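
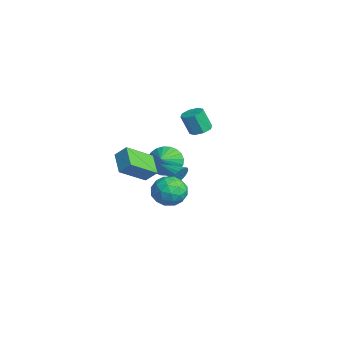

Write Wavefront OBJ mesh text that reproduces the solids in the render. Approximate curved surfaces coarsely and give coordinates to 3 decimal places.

v 2.667 -2.68 1.298
v 3.707 -2.705 0.998
v 2.973 -3.955 2.462
v 4.013 -3.98 2.162
v 3.624 -3.123 2.698
v 3.436 -2.335 1.979
v 3.244 -4.325 1.481
v 3.056 -3.537 0.762
v 4.064 -3.722 1.111
v 4.299 -2.979 1.863
v 2.381 -3.681 1.597
v 2.616 -2.938 2.349
v 3.161 -2.581 1.046
v 3.519 -4.079 2.414
v 3.291 -3.575 2.729
v 3.903 -3.59 2.553
v 3.001 -2.363 1.623
v 3.612 -2.378 1.446
v 3.563 -2.623 2.445
v 3.068 -4.282 2.014
v 3.679 -4.297 1.837
v 2.777 -3.07 0.907
v 3.389 -3.085 0.731
v 3.117 -4.037 1.015
v 3.982 -3.193 0.936
v 4.161 -3.942 1.62
v 3.709 -4.145 1.22
v 3.598 -3.682 0.797
v 4.12 -2.756 1.378
v 4.299 -3.505 2.062
v 4.071 -3.002 2.377
v 3.96 -2.539 1.954
v 4.329 -3.354 1.444
v 2.381 -3.155 1.398
v 2.56 -3.904 2.082
v 2.72 -4.121 1.506
v 2.609 -3.658 1.083
v 2.519 -2.718 1.84
v 2.698 -3.467 2.524
v 3.082 -2.978 2.663
v 2.971 -2.515 2.24
v 2.351 -3.306 2.016
v -4.423 -1.36 -0.203
v -3.816 -1.397 -1.107
v -2.997 -2.06 0.783
v -3.726 -1.007 -0.962
v -3.741 -0.672 -0.701
v -3.861 -0.441 -0.365
v -4.066 -0.35 -0.003
v -4.325 -0.413 0.328
v -4.6 -0.62 0.578
v -4.847 -0.94 0.709
v -5.03 -1.324 0.702
v -5.121 -1.713 0.557
v -5.106 -2.049 0.296
v -4.986 -2.279 -0.041
v -4.781 -2.37 -0.402
v -4.522 -2.307 -0.733
v -4.247 -2.1 -0.983
v -4 -1.78 -1.115
v 1.587 -2.217 1.837
v 1.951 -2.398 2.395
v 0.453 -3.063 2.303
v 1.814 -2.163 2.487
v 1.637 -1.938 2.467
v 1.452 -1.761 2.337
v 1.291 -1.663 2.122
v 1.18 -1.66 1.857
v 1.14 -1.754 1.589
v 1.177 -1.928 1.364
v 1.286 -2.152 1.22
v 1.446 -2.387 1.184
v 1.631 -2.592 1.26
v 1.808 -2.733 1.436
v 1.947 -2.785 1.682
v 2.024 -2.738 1.954
v 2.025 -2.601 2.207
v -3.829 0.619 2.417
v -3.336 0.105 2.311
v -3.558 -0.393 3.676
v -4.051 0.121 3.783
v -3.117 0.568 2.515
v -3.34 0.07 3.88
v -3.315 1.061 2.662
v -3.538 0.563 4.027
v -3.814 1.294 2.666
v -4.037 0.797 4.031
v -4.322 1.133 2.524
v -4.544 0.635 3.889
v -4.54 0.67 2.32
v -4.763 0.172 3.685
v -4.342 0.177 2.173
v -4.565 -0.321 3.538
v -3.843 -0.057 2.169
v -4.066 -0.554 3.534
v -0.989 -5.041 1.205
v -2.379 -4.932 1.882
v -1.415 -3.381 0.063
v -2.806 -3.272 0.739
v -0.594 -4.448 1.921
v -1.985 -4.339 2.597
v -1.021 -2.788 0.778
v -2.411 -2.679 1.455
f 1 38 17
f 38 12 41
f 17 41 6
f 38 41 17
f 1 17 13
f 17 6 18
f 13 18 2
f 17 18 13
f 1 13 22
f 13 2 23
f 22 23 8
f 13 23 22
f 1 22 34
f 22 8 37
f 34 37 11
f 22 37 34
f 1 34 38
f 34 11 42
f 38 42 12
f 34 42 38
f 2 18 29
f 18 6 32
f 29 32 10
f 18 32 29
f 6 41 19
f 41 12 40
f 19 40 5
f 41 40 19
f 12 42 39
f 42 11 35
f 39 35 3
f 42 35 39
f 11 37 36
f 37 8 24
f 36 24 7
f 37 24 36
f 8 23 28
f 23 2 25
f 28 25 9
f 23 25 28
f 4 30 16
f 30 10 31
f 16 31 5
f 30 31 16
f 4 16 14
f 16 5 15
f 14 15 3
f 16 15 14
f 4 14 21
f 14 3 20
f 21 20 7
f 14 20 21
f 4 21 26
f 21 7 27
f 26 27 9
f 21 27 26
f 4 26 30
f 26 9 33
f 30 33 10
f 26 33 30
f 5 31 19
f 31 10 32
f 19 32 6
f 31 32 19
f 3 15 39
f 15 5 40
f 39 40 12
f 15 40 39
f 7 20 36
f 20 3 35
f 36 35 11
f 20 35 36
f 9 27 28
f 27 7 24
f 28 24 8
f 27 24 28
f 10 33 29
f 33 9 25
f 29 25 2
f 33 25 29
f 44 43 46
f 44 46 45
f 46 43 47
f 46 47 45
f 47 43 48
f 47 48 45
f 48 43 49
f 48 49 45
f 49 43 50
f 49 50 45
f 50 43 51
f 50 51 45
f 51 43 52
f 51 52 45
f 52 43 53
f 52 53 45
f 53 43 54
f 53 54 45
f 54 43 55
f 54 55 45
f 55 43 56
f 55 56 45
f 56 43 57
f 56 57 45
f 57 43 58
f 57 58 45
f 58 43 59
f 58 59 45
f 59 43 60
f 59 60 45
f 60 43 44
f 60 44 45
f 62 61 64
f 62 64 63
f 64 61 65
f 64 65 63
f 65 61 66
f 65 66 63
f 66 61 67
f 66 67 63
f 67 61 68
f 67 68 63
f 68 61 69
f 68 69 63
f 69 61 70
f 69 70 63
f 70 61 71
f 70 71 63
f 71 61 72
f 71 72 63
f 72 61 73
f 72 73 63
f 73 61 74
f 73 74 63
f 74 61 75
f 74 75 63
f 75 61 76
f 75 76 63
f 76 61 77
f 76 77 63
f 77 61 62
f 77 62 63
f 79 78 82
f 79 82 80
f 80 82 83
f 80 83 81
f 82 78 84
f 82 84 83
f 83 84 85
f 83 85 81
f 84 78 86
f 84 86 85
f 85 86 87
f 85 87 81
f 86 78 88
f 86 88 87
f 87 88 89
f 87 89 81
f 88 78 90
f 88 90 89
f 89 90 91
f 89 91 81
f 90 78 92
f 90 92 91
f 91 92 93
f 91 93 81
f 92 78 94
f 92 94 93
f 93 94 95
f 93 95 81
f 94 78 79
f 94 79 95
f 95 79 80
f 95 80 81
f 97 99 96
f 100 97 96
f 96 99 98
f 98 100 96
f 97 103 99
f 101 97 100
f 101 103 97
f 99 103 98
f 102 100 98
f 98 103 102
f 102 101 100
f 103 101 102



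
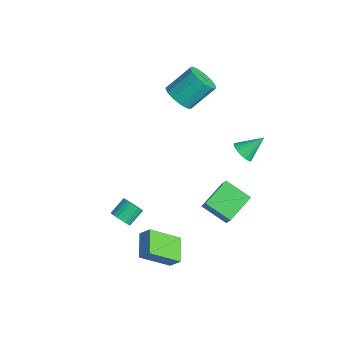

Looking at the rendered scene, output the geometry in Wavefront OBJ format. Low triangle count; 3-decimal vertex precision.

v -2.873 1.767 3.158
v -2.012 1.491 3.415
v -1.946 2.858 4.659
v -2.807 3.133 4.402
v -1.946 1.843 3.025
v -1.879 3.21 4.269
v -2.174 2.171 2.677
v -2.108 3.538 3.922
v -2.624 2.37 2.481
v -2.558 3.737 3.726
v -3.153 2.378 2.501
v -3.087 3.745 3.746
v -3.593 2.192 2.729
v -3.527 3.559 3.974
v -3.805 1.871 3.093
v -3.739 3.237 4.338
v -3.721 1.516 3.478
v -3.655 2.883 4.722
v -3.367 1.241 3.76
v -3.301 2.608 5.005
v -2.857 1.133 3.852
v -2.791 2.5 5.097
v -2.352 1.226 3.723
v -2.286 2.593 4.968
v -0.084 -2.766 -2.966
v 0.381 -2.904 -2.564
v 0.09 -2.052 -1.933
v -0.376 -1.914 -2.334
v 0.5 -2.74 -2.731
v 0.208 -1.888 -2.099
v 0.517 -2.581 -2.938
v 0.226 -1.728 -2.307
v 0.431 -2.453 -3.15
v 0.139 -1.601 -2.519
v 0.255 -2.38 -3.33
v -0.036 -1.528 -2.699
v 0.021 -2.374 -3.447
v -0.271 -1.521 -2.816
v -0.231 -2.435 -3.481
v -0.523 -1.583 -2.85
v -0.458 -2.554 -3.426
v -0.75 -1.701 -2.795
v -0.621 -2.709 -3.291
v -0.912 -1.857 -2.66
v -0.69 -2.874 -3.1
v -0.982 -2.022 -2.469
v -0.655 -3.021 -2.886
v -0.947 -2.168 -2.255
v -0.521 -3.123 -2.685
v -0.813 -2.271 -2.054
v -0.311 -3.164 -2.533
v -0.603 -2.312 -1.902
v -0.063 -3.136 -2.456
v -0.354 -2.284 -1.825
v 0.182 -3.044 -2.467
v -0.109 -2.192 -1.836
v 2.949 -1.287 -2.621
v 2.722 -2.868 -1.416
v 3.364 -0.897 -2.03
v 3.136 -2.477 -0.826
v 4.224 -1.863 -3.134
v 3.996 -3.443 -1.93
v 4.638 -1.472 -2.544
v 4.411 -3.053 -1.339
v 2.961 2.657 3.342
v 3.273 3.006 2.863
v 3.099 3.763 4.238
v 2.986 3.076 2.82
v 2.695 3.064 2.881
v 2.456 2.971 3.033
v 2.317 2.816 3.246
v 2.305 2.629 3.479
v 2.423 2.448 3.684
v 2.648 2.308 3.821
v 2.935 2.238 3.864
v 3.226 2.25 3.804
v 3.465 2.343 3.652
v 3.604 2.498 3.438
v 3.616 2.685 3.206
v 3.498 2.866 3.001
v 1.96 0.9 -1.436
v 2.718 0.768 -0.401
v 1.28 2.36 -0.753
v 2.038 2.229 0.282
v 3.102 1.771 -2.162
v 3.86 1.64 -1.127
v 2.422 3.232 -1.479
v 3.18 3.1 -0.444
f 2 1 5
f 2 5 3
f 3 5 6
f 3 6 4
f 5 1 7
f 5 7 6
f 6 7 8
f 6 8 4
f 7 1 9
f 7 9 8
f 8 9 10
f 8 10 4
f 9 1 11
f 9 11 10
f 10 11 12
f 10 12 4
f 11 1 13
f 11 13 12
f 12 13 14
f 12 14 4
f 13 1 15
f 13 15 14
f 14 15 16
f 14 16 4
f 15 1 17
f 15 17 16
f 16 17 18
f 16 18 4
f 17 1 19
f 17 19 18
f 18 19 20
f 18 20 4
f 19 1 21
f 19 21 20
f 20 21 22
f 20 22 4
f 21 1 23
f 21 23 22
f 22 23 24
f 22 24 4
f 23 1 2
f 23 2 24
f 24 2 3
f 24 3 4
f 26 25 29
f 26 29 27
f 27 29 30
f 27 30 28
f 29 25 31
f 29 31 30
f 30 31 32
f 30 32 28
f 31 25 33
f 31 33 32
f 32 33 34
f 32 34 28
f 33 25 35
f 33 35 34
f 34 35 36
f 34 36 28
f 35 25 37
f 35 37 36
f 36 37 38
f 36 38 28
f 37 25 39
f 37 39 38
f 38 39 40
f 38 40 28
f 39 25 41
f 39 41 40
f 40 41 42
f 40 42 28
f 41 25 43
f 41 43 42
f 42 43 44
f 42 44 28
f 43 25 45
f 43 45 44
f 44 45 46
f 44 46 28
f 45 25 47
f 45 47 46
f 46 47 48
f 46 48 28
f 47 25 49
f 47 49 48
f 48 49 50
f 48 50 28
f 49 25 51
f 49 51 50
f 50 51 52
f 50 52 28
f 51 25 53
f 51 53 52
f 52 53 54
f 52 54 28
f 53 25 55
f 53 55 54
f 54 55 56
f 54 56 28
f 55 25 26
f 55 26 56
f 56 26 27
f 56 27 28
f 58 60 57
f 61 58 57
f 57 60 59
f 59 61 57
f 58 64 60
f 62 58 61
f 62 64 58
f 60 64 59
f 63 61 59
f 59 64 63
f 63 62 61
f 64 62 63
f 66 65 68
f 66 68 67
f 68 65 69
f 68 69 67
f 69 65 70
f 69 70 67
f 70 65 71
f 70 71 67
f 71 65 72
f 71 72 67
f 72 65 73
f 72 73 67
f 73 65 74
f 73 74 67
f 74 65 75
f 74 75 67
f 75 65 76
f 75 76 67
f 76 65 77
f 76 77 67
f 77 65 78
f 77 78 67
f 78 65 79
f 78 79 67
f 79 65 80
f 79 80 67
f 80 65 66
f 80 66 67
f 82 84 81
f 85 82 81
f 81 84 83
f 83 85 81
f 82 88 84
f 86 82 85
f 86 88 82
f 84 88 83
f 87 85 83
f 83 88 87
f 87 86 85
f 88 86 87



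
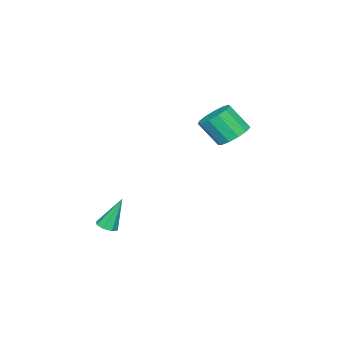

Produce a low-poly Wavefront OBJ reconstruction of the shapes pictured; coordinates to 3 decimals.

v -2.325 1.18 -0.519
v -1.676 1.786 -0.182
v -1.425 0.806 1.096
v -2.075 0.2 0.759
v -2.146 1.937 0.026
v -1.895 0.957 1.304
v -2.673 1.848 0.061
v -2.422 0.867 1.339
v -3.089 1.546 -0.088
v -2.838 0.566 1.19
v -3.263 1.129 -0.374
v -3.012 0.148 0.904
v -3.139 0.727 -0.706
v -2.888 -0.253 0.572
v -2.757 0.47 -0.979
v -2.506 -0.51 0.299
v -2.238 0.438 -1.105
v -1.987 -0.542 0.172
v -1.747 0.641 -1.046
v -1.496 -0.339 0.232
v -1.439 1.016 -0.819
v -1.188 0.036 0.459
v -1.413 1.443 -0.497
v -1.162 0.463 0.781
v 4.041 -1.845 -4.58
v 4.567 -1.691 -4.465
v 3.519 -1.335 -2.88
v 4.335 -1.371 -4.632
v 3.931 -1.329 -4.768
v 3.591 -1.589 -4.795
v 3.515 -1.999 -4.695
v 3.747 -2.319 -4.528
v 4.151 -2.361 -4.392
v 4.49 -2.101 -4.365
f 2 1 5
f 2 5 3
f 3 5 6
f 3 6 4
f 5 1 7
f 5 7 6
f 6 7 8
f 6 8 4
f 7 1 9
f 7 9 8
f 8 9 10
f 8 10 4
f 9 1 11
f 9 11 10
f 10 11 12
f 10 12 4
f 11 1 13
f 11 13 12
f 12 13 14
f 12 14 4
f 13 1 15
f 13 15 14
f 14 15 16
f 14 16 4
f 15 1 17
f 15 17 16
f 16 17 18
f 16 18 4
f 17 1 19
f 17 19 18
f 18 19 20
f 18 20 4
f 19 1 21
f 19 21 20
f 20 21 22
f 20 22 4
f 21 1 23
f 21 23 22
f 22 23 24
f 22 24 4
f 23 1 2
f 23 2 24
f 24 2 3
f 24 3 4
f 26 25 28
f 26 28 27
f 28 25 29
f 28 29 27
f 29 25 30
f 29 30 27
f 30 25 31
f 30 31 27
f 31 25 32
f 31 32 27
f 32 25 33
f 32 33 27
f 33 25 34
f 33 34 27
f 34 25 26
f 34 26 27



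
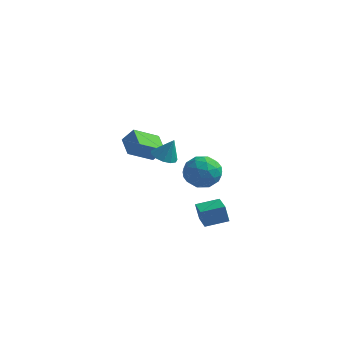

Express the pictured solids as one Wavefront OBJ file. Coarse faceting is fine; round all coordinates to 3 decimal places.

v -1.361 2.74 -0.323
v -0.742 3.167 -0.651
v -0.819 2.94 0.963
v -1.076 3.472 -0.557
v -1.5 3.546 -0.389
v -1.88 3.363 -0.201
v -2.096 2.983 -0.051
v -2.078 2.526 0.013
v -1.833 2.137 -0.03
v -1.438 1.939 -0.166
v -1.019 1.996 -0.352
v -0.708 2.289 -0.529
v -0.605 2.725 -0.64
v -3.354 2.156 -0.359
v -4.236 3.057 0.178
v -2.494 3.536 -1.261
v -3.375 4.437 -0.724
v -2.665 2.303 0.524
v -3.546 3.204 1.061
v -1.804 3.683 -0.378
v -2.686 4.584 0.159
v 3.896 -2.523 -2.005
v 3.681 -2.591 -0.949
v 3.054 -1.512 -2.111
v 2.839 -1.58 -1.055
v 4.901 -1.66 -1.745
v 4.686 -1.728 -0.689
v 4.059 -0.649 -1.851
v 3.844 -0.717 -0.795
v 2.782 0.221 1.411
v 3.327 -0.019 0.445
v 2.393 -1.561 1.635
v 2.938 -1.801 0.669
v 3.522 -1.452 1.578
v 3.762 -0.351 1.44
v 1.958 -1.229 0.64
v 2.198 -0.128 0.502
v 2.818 -0.915 -0.032
v 3.785 -1.054 0.548
v 1.935 -0.526 1.532
v 2.902 -0.665 2.112
v 3.089 0.257 0.909
v 2.631 -1.837 1.171
v 2.974 -1.632 1.706
v 3.295 -1.774 1.138
v 3.344 0.062 1.493
v 3.665 -0.079 0.925
v 3.779 -0.921 1.592
v 2.055 -1.501 1.155
v 2.376 -1.642 0.587
v 2.425 0.194 0.942
v 2.746 0.052 0.374
v 1.941 -0.659 0.488
v 3.11 -0.411 0.06
v 2.882 -1.458 0.192
v 2.305 -1.122 0.175
v 2.446 -0.474 0.094
v 3.678 -0.492 0.401
v 3.45 -1.539 0.533
v 3.792 -1.334 1.067
v 3.934 -0.687 0.986
v 3.379 -1.019 0.121
v 2.27 -0.041 1.547
v 2.042 -1.088 1.679
v 1.786 -0.893 1.094
v 1.928 -0.246 1.013
v 2.838 -0.122 1.888
v 2.61 -1.169 2.02
v 3.274 -1.106 1.986
v 3.415 -0.458 1.905
v 2.341 -0.561 1.959
f 2 1 4
f 2 4 3
f 4 1 5
f 4 5 3
f 5 1 6
f 5 6 3
f 6 1 7
f 6 7 3
f 7 1 8
f 7 8 3
f 8 1 9
f 8 9 3
f 9 1 10
f 9 10 3
f 10 1 11
f 10 11 3
f 11 1 12
f 11 12 3
f 12 1 13
f 12 13 3
f 13 1 2
f 13 2 3
f 15 17 14
f 18 15 14
f 14 17 16
f 16 18 14
f 15 21 17
f 19 15 18
f 19 21 15
f 17 21 16
f 20 18 16
f 16 21 20
f 20 19 18
f 21 19 20
f 23 25 22
f 26 23 22
f 22 25 24
f 24 26 22
f 23 29 25
f 27 23 26
f 27 29 23
f 25 29 24
f 28 26 24
f 24 29 28
f 28 27 26
f 29 27 28
f 30 67 46
f 67 41 70
f 46 70 35
f 67 70 46
f 30 46 42
f 46 35 47
f 42 47 31
f 46 47 42
f 30 42 51
f 42 31 52
f 51 52 37
f 42 52 51
f 30 51 63
f 51 37 66
f 63 66 40
f 51 66 63
f 30 63 67
f 63 40 71
f 67 71 41
f 63 71 67
f 31 47 58
f 47 35 61
f 58 61 39
f 47 61 58
f 35 70 48
f 70 41 69
f 48 69 34
f 70 69 48
f 41 71 68
f 71 40 64
f 68 64 32
f 71 64 68
f 40 66 65
f 66 37 53
f 65 53 36
f 66 53 65
f 37 52 57
f 52 31 54
f 57 54 38
f 52 54 57
f 33 59 45
f 59 39 60
f 45 60 34
f 59 60 45
f 33 45 43
f 45 34 44
f 43 44 32
f 45 44 43
f 33 43 50
f 43 32 49
f 50 49 36
f 43 49 50
f 33 50 55
f 50 36 56
f 55 56 38
f 50 56 55
f 33 55 59
f 55 38 62
f 59 62 39
f 55 62 59
f 34 60 48
f 60 39 61
f 48 61 35
f 60 61 48
f 32 44 68
f 44 34 69
f 68 69 41
f 44 69 68
f 36 49 65
f 49 32 64
f 65 64 40
f 49 64 65
f 38 56 57
f 56 36 53
f 57 53 37
f 56 53 57
f 39 62 58
f 62 38 54
f 58 54 31
f 62 54 58



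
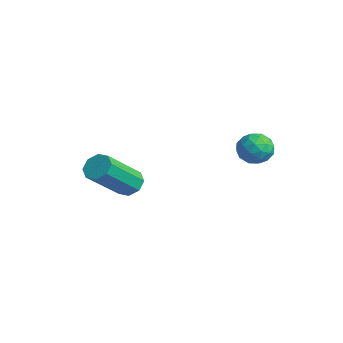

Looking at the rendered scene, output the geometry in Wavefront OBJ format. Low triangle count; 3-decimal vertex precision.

v 0.282 1.597 -0.908
v 0.649 1.164 -1.205
v -0.509 1.356 -1.535
v -0.142 0.923 -1.832
v -0.33 0.822 -1.227
v 0.159 0.972 -0.84
v -0.019 1.548 -1.9
v 0.47 1.698 -1.513
v 0.464 1.134 -1.818
v 0.271 0.685 -1.403
v -0.131 1.835 -1.337
v -0.324 1.386 -0.922
v 0.535 1.402 -1.002
v -0.395 1.118 -1.738
v -0.506 1.059 -1.383
v -0.29 0.804 -1.558
v 0.247 1.289 -0.787
v 0.463 1.034 -0.962
v -0.113 0.833 -0.975
v -0.323 1.486 -1.778
v -0.107 1.231 -1.953
v 0.43 1.716 -1.182
v 0.646 1.461 -1.357
v 0.253 1.687 -1.765
v 0.642 1.129 -1.537
v 0.177 0.988 -1.905
v 0.249 1.355 -1.945
v 0.537 1.443 -1.717
v 0.529 0.866 -1.292
v 0.064 0.724 -1.661
v -0.047 0.665 -1.305
v 0.24 0.753 -1.078
v 0.42 0.848 -1.653
v 0.076 1.796 -1.079
v -0.389 1.654 -1.448
v -0.1 1.767 -1.662
v 0.187 1.855 -1.435
v -0.037 1.532 -0.835
v -0.502 1.391 -1.203
v -0.397 1.077 -1.023
v -0.109 1.165 -0.795
v -0.28 1.672 -1.087
v -2.839 -1.694 -3.627
v -2.465 -1.898 -3.974
v -2.026 -3.191 -2.74
v -2.401 -2.986 -2.393
v -2.305 -1.602 -3.721
v -1.867 -2.895 -2.487
v -2.458 -1.36 -3.412
v -2.02 -2.653 -2.179
v -2.835 -1.313 -3.23
v -2.396 -2.606 -1.996
v -3.214 -1.489 -3.28
v -2.775 -2.782 -2.046
v -3.373 -1.785 -3.533
v -2.935 -3.078 -2.299
v -3.22 -2.027 -3.841
v -2.782 -3.32 -2.608
v -2.844 -2.074 -4.024
v -2.405 -3.367 -2.79
f 1 38 17
f 38 12 41
f 17 41 6
f 38 41 17
f 1 17 13
f 17 6 18
f 13 18 2
f 17 18 13
f 1 13 22
f 13 2 23
f 22 23 8
f 13 23 22
f 1 22 34
f 22 8 37
f 34 37 11
f 22 37 34
f 1 34 38
f 34 11 42
f 38 42 12
f 34 42 38
f 2 18 29
f 18 6 32
f 29 32 10
f 18 32 29
f 6 41 19
f 41 12 40
f 19 40 5
f 41 40 19
f 12 42 39
f 42 11 35
f 39 35 3
f 42 35 39
f 11 37 36
f 37 8 24
f 36 24 7
f 37 24 36
f 8 23 28
f 23 2 25
f 28 25 9
f 23 25 28
f 4 30 16
f 30 10 31
f 16 31 5
f 30 31 16
f 4 16 14
f 16 5 15
f 14 15 3
f 16 15 14
f 4 14 21
f 14 3 20
f 21 20 7
f 14 20 21
f 4 21 26
f 21 7 27
f 26 27 9
f 21 27 26
f 4 26 30
f 26 9 33
f 30 33 10
f 26 33 30
f 5 31 19
f 31 10 32
f 19 32 6
f 31 32 19
f 3 15 39
f 15 5 40
f 39 40 12
f 15 40 39
f 7 20 36
f 20 3 35
f 36 35 11
f 20 35 36
f 9 27 28
f 27 7 24
f 28 24 8
f 27 24 28
f 10 33 29
f 33 9 25
f 29 25 2
f 33 25 29
f 44 43 47
f 44 47 45
f 45 47 48
f 45 48 46
f 47 43 49
f 47 49 48
f 48 49 50
f 48 50 46
f 49 43 51
f 49 51 50
f 50 51 52
f 50 52 46
f 51 43 53
f 51 53 52
f 52 53 54
f 52 54 46
f 53 43 55
f 53 55 54
f 54 55 56
f 54 56 46
f 55 43 57
f 55 57 56
f 56 57 58
f 56 58 46
f 57 43 59
f 57 59 58
f 58 59 60
f 58 60 46
f 59 43 44
f 59 44 60
f 60 44 45
f 60 45 46



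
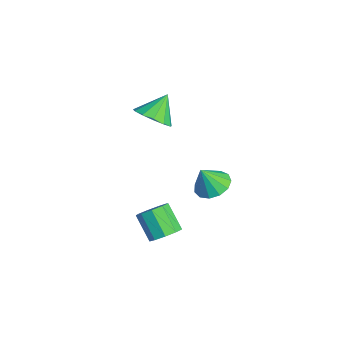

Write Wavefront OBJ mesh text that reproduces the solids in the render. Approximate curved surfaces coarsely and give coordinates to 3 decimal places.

v -3.459 -2.532 1.743
v -2.735 -1.874 1.591
v -4.001 -1.688 2.817
v -3.157 -1.723 1.259
v -3.675 -1.829 1.081
v -4.124 -2.158 1.113
v -4.362 -2.606 1.345
v -4.313 -3.031 1.703
v -3.993 -3.297 2.075
v -3.503 -3.32 2.341
v -2.999 -3.094 2.417
v -2.641 -2.689 2.279
v -2.543 -2.234 1.972
v 2.437 -3.355 -1.264
v 2.889 -3.942 -1.056
v 1.935 -4.313 -0.029
v 1.483 -3.725 -0.236
v 3.017 -3.511 -0.782
v 2.063 -3.882 0.245
v 2.873 -3.007 -0.733
v 1.919 -3.378 0.294
v 2.525 -2.665 -0.933
v 1.572 -3.036 0.095
v 2.136 -2.646 -1.287
v 1.183 -3.017 -0.26
v 1.888 -2.959 -1.631
v 0.934 -3.329 -0.603
v 1.896 -3.456 -1.802
v 0.942 -3.827 -0.775
v 2.158 -3.907 -1.722
v 1.204 -4.277 -0.695
v 2.55 -4.098 -1.427
v 1.596 -4.469 -0.4
v -0.237 -0.574 -0.7
v 0.468 -0.058 -0.486
v -0.183 -1.146 0.5
v 0.055 0.199 -0.345
v -0.452 0.211 -0.316
v -0.89 -0.027 -0.409
v -1.121 -0.438 -0.595
v -1.071 -0.893 -0.814
v -0.757 -1.247 -0.996
v -0.278 -1.387 -1.085
v 0.214 -1.269 -1.051
v 0.563 -0.931 -0.906
v 0.658 -0.479 -0.695
f 2 1 4
f 2 4 3
f 4 1 5
f 4 5 3
f 5 1 6
f 5 6 3
f 6 1 7
f 6 7 3
f 7 1 8
f 7 8 3
f 8 1 9
f 8 9 3
f 9 1 10
f 9 10 3
f 10 1 11
f 10 11 3
f 11 1 12
f 11 12 3
f 12 1 13
f 12 13 3
f 13 1 2
f 13 2 3
f 15 14 18
f 15 18 16
f 16 18 19
f 16 19 17
f 18 14 20
f 18 20 19
f 19 20 21
f 19 21 17
f 20 14 22
f 20 22 21
f 21 22 23
f 21 23 17
f 22 14 24
f 22 24 23
f 23 24 25
f 23 25 17
f 24 14 26
f 24 26 25
f 25 26 27
f 25 27 17
f 26 14 28
f 26 28 27
f 27 28 29
f 27 29 17
f 28 14 30
f 28 30 29
f 29 30 31
f 29 31 17
f 30 14 32
f 30 32 31
f 31 32 33
f 31 33 17
f 32 14 15
f 32 15 33
f 33 15 16
f 33 16 17
f 35 34 37
f 35 37 36
f 37 34 38
f 37 38 36
f 38 34 39
f 38 39 36
f 39 34 40
f 39 40 36
f 40 34 41
f 40 41 36
f 41 34 42
f 41 42 36
f 42 34 43
f 42 43 36
f 43 34 44
f 43 44 36
f 44 34 45
f 44 45 36
f 45 34 46
f 45 46 36
f 46 34 35
f 46 35 36



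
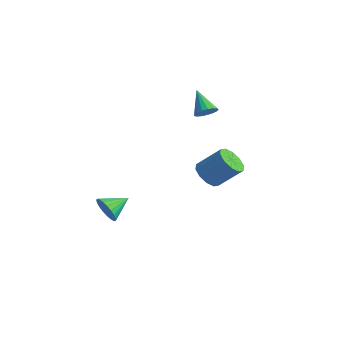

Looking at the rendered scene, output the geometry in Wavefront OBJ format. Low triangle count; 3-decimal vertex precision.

v -0.111 -3.45 -2.11
v 0.286 -3.689 -1.599
v 0.011 -2.39 -1.71
v 0.479 -3.634 -1.803
v 0.57 -3.547 -2.061
v 0.544 -3.444 -2.327
v 0.404 -3.341 -2.556
v 0.175 -3.258 -2.708
v -0.103 -3.207 -2.756
v -0.383 -3.199 -2.693
v -0.616 -3.234 -2.528
v -0.761 -3.307 -2.292
v -0.794 -3.404 -2.024
v -0.709 -3.509 -1.771
v -0.521 -3.604 -1.577
v -0.262 -3.673 -1.475
v 0.024 -3.703 -1.482
v 3.386 -0.941 0.631
v 3.816 -0.706 0.131
v 4.545 -0.044 1.07
v 4.114 -0.279 1.569
v 3.495 -0.419 0.177
v 4.224 0.243 1.116
v 3.133 -0.331 0.397
v 3.862 0.33 1.335
v 2.867 -0.477 0.706
v 3.596 0.185 1.644
v 2.799 -0.799 0.986
v 3.528 -0.137 1.924
v 2.955 -1.176 1.13
v 3.684 -0.514 2.069
v 3.276 -1.463 1.084
v 4.005 -0.801 2.023
v 3.638 -1.55 0.865
v 4.367 -0.889 1.803
v 3.904 -1.405 0.556
v 4.633 -0.743 1.494
v 3.972 -1.083 0.276
v 4.701 -0.421 1.214
v 1.688 0.352 3.131
v 2.072 0.415 3.491
v 0.812 0.548 4.029
v 2.033 0.649 3.402
v 1.915 0.815 3.251
v 1.745 0.875 3.072
v 1.562 0.816 2.907
v 1.408 0.65 2.793
v 1.318 0.415 2.756
v 1.312 0.166 2.806
v 1.393 -0.04 2.929
v 1.541 -0.157 3.099
v 1.723 -0.157 3.276
v 1.896 -0.04 3.42
v 2.022 0.166 3.497
f 2 1 4
f 2 4 3
f 4 1 5
f 4 5 3
f 5 1 6
f 5 6 3
f 6 1 7
f 6 7 3
f 7 1 8
f 7 8 3
f 8 1 9
f 8 9 3
f 9 1 10
f 9 10 3
f 10 1 11
f 10 11 3
f 11 1 12
f 11 12 3
f 12 1 13
f 12 13 3
f 13 1 14
f 13 14 3
f 14 1 15
f 14 15 3
f 15 1 16
f 15 16 3
f 16 1 17
f 16 17 3
f 17 1 2
f 17 2 3
f 19 18 22
f 19 22 20
f 20 22 23
f 20 23 21
f 22 18 24
f 22 24 23
f 23 24 25
f 23 25 21
f 24 18 26
f 24 26 25
f 25 26 27
f 25 27 21
f 26 18 28
f 26 28 27
f 27 28 29
f 27 29 21
f 28 18 30
f 28 30 29
f 29 30 31
f 29 31 21
f 30 18 32
f 30 32 31
f 31 32 33
f 31 33 21
f 32 18 34
f 32 34 33
f 33 34 35
f 33 35 21
f 34 18 36
f 34 36 35
f 35 36 37
f 35 37 21
f 36 18 38
f 36 38 37
f 37 38 39
f 37 39 21
f 38 18 19
f 38 19 39
f 39 19 20
f 39 20 21
f 41 40 43
f 41 43 42
f 43 40 44
f 43 44 42
f 44 40 45
f 44 45 42
f 45 40 46
f 45 46 42
f 46 40 47
f 46 47 42
f 47 40 48
f 47 48 42
f 48 40 49
f 48 49 42
f 49 40 50
f 49 50 42
f 50 40 51
f 50 51 42
f 51 40 52
f 51 52 42
f 52 40 53
f 52 53 42
f 53 40 54
f 53 54 42
f 54 40 41
f 54 41 42



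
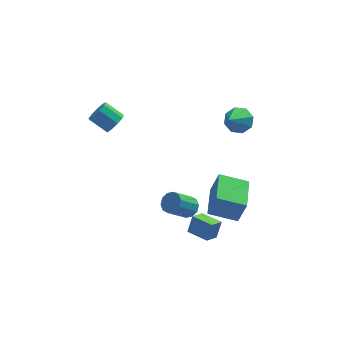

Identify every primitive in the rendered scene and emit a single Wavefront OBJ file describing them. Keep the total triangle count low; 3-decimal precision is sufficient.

v 1.726 -4.24 -3.265
v 2.039 -3.887 -2.293
v 0.8 -3.328 -3.297
v 1.113 -2.976 -2.326
v 2.327 -3.644 -3.674
v 2.64 -3.292 -2.703
v 1.401 -2.733 -3.707
v 1.714 -2.38 -2.735
v -2.677 -0.147 3.537
v -2.18 0.147 3.95
v -3.086 0.661 4.676
v -3.583 0.367 4.263
v -2.296 0.45 3.59
v -3.203 0.964 4.315
v -2.591 0.474 3.204
v -3.498 0.988 3.93
v -2.926 0.207 2.975
v -3.833 0.721 3.7
v -3.144 -0.225 3.008
v -4.051 0.289 3.734
v -3.143 -0.621 3.29
v -4.05 -0.107 4.015
v -2.924 -0.795 3.687
v -3.831 -0.281 4.412
v -2.59 -0.666 4.014
v -3.496 -0.152 4.739
v -2.295 -0.294 4.118
v -3.202 0.22 4.843
v 1.143 -1.173 -3.32
v 1.539 -1.728 -3.214
v 0.492 -2.263 -2.113
v 0.097 -1.707 -2.22
v 1.666 -1.422 -2.945
v 0.619 -1.957 -1.844
v 1.593 -1.022 -2.819
v 0.546 -1.556 -1.719
v 1.349 -0.678 -2.885
v 0.302 -1.213 -1.785
v 1.026 -0.524 -3.117
v -0.021 -1.058 -2.017
v 0.748 -0.617 -3.427
v -0.299 -1.152 -2.326
v 0.621 -0.923 -3.696
v -0.426 -1.458 -2.595
v 0.694 -1.324 -3.821
v -0.353 -1.858 -2.721
v 0.938 -1.667 -3.755
v -0.109 -2.202 -2.655
v 1.261 -1.822 -3.523
v 0.214 -2.356 -2.423
v 2.006 -2.387 -2.794
v 2.454 -2.501 -1.346
v 2.452 -0.284 -2.768
v 2.9 -0.397 -1.32
v 3.62 -2.723 -3.32
v 4.068 -2.836 -1.872
v 4.066 -0.619 -3.294
v 4.514 -0.733 -1.846
v 4.141 0.98 2.045
v 4.599 1.326 2.686
v 3.399 -0.2 3.215
v 4.014 1.618 2.608
v 3.504 1.536 2.201
v 3.367 1.128 1.703
v 3.683 0.634 1.405
v 4.268 0.343 1.482
v 4.779 0.425 1.89
v 4.916 0.832 2.388
f 2 4 1
f 5 2 1
f 1 4 3
f 3 5 1
f 2 8 4
f 6 2 5
f 6 8 2
f 4 8 3
f 7 5 3
f 3 8 7
f 7 6 5
f 8 6 7
f 10 9 13
f 10 13 11
f 11 13 14
f 11 14 12
f 13 9 15
f 13 15 14
f 14 15 16
f 14 16 12
f 15 9 17
f 15 17 16
f 16 17 18
f 16 18 12
f 17 9 19
f 17 19 18
f 18 19 20
f 18 20 12
f 19 9 21
f 19 21 20
f 20 21 22
f 20 22 12
f 21 9 23
f 21 23 22
f 22 23 24
f 22 24 12
f 23 9 25
f 23 25 24
f 24 25 26
f 24 26 12
f 25 9 27
f 25 27 26
f 26 27 28
f 26 28 12
f 27 9 10
f 27 10 28
f 28 10 11
f 28 11 12
f 30 29 33
f 30 33 31
f 31 33 34
f 31 34 32
f 33 29 35
f 33 35 34
f 34 35 36
f 34 36 32
f 35 29 37
f 35 37 36
f 36 37 38
f 36 38 32
f 37 29 39
f 37 39 38
f 38 39 40
f 38 40 32
f 39 29 41
f 39 41 40
f 40 41 42
f 40 42 32
f 41 29 43
f 41 43 42
f 42 43 44
f 42 44 32
f 43 29 45
f 43 45 44
f 44 45 46
f 44 46 32
f 45 29 47
f 45 47 46
f 46 47 48
f 46 48 32
f 47 29 49
f 47 49 48
f 48 49 50
f 48 50 32
f 49 29 30
f 49 30 50
f 50 30 31
f 50 31 32
f 52 54 51
f 55 52 51
f 51 54 53
f 53 55 51
f 52 58 54
f 56 52 55
f 56 58 52
f 54 58 53
f 57 55 53
f 53 58 57
f 57 56 55
f 58 56 57
f 60 59 62
f 60 62 61
f 62 59 63
f 62 63 61
f 63 59 64
f 63 64 61
f 64 59 65
f 64 65 61
f 65 59 66
f 65 66 61
f 66 59 67
f 66 67 61
f 67 59 68
f 67 68 61
f 68 59 60
f 68 60 61



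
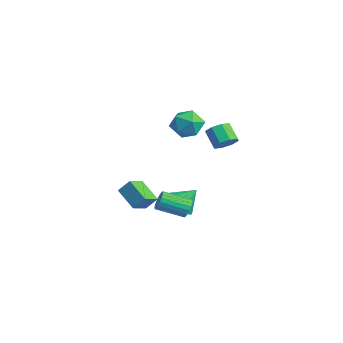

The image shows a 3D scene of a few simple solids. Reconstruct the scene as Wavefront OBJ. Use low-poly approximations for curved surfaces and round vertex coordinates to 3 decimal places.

v 2.006 -1.71 -2.315
v 2.209 -2.032 -2.854
v 1.558 -3.532 -2.203
v 1.354 -3.21 -1.665
v 2.44 -2.054 -2.674
v 1.789 -3.554 -2.023
v 2.585 -2.008 -2.422
v 1.934 -3.508 -1.772
v 2.615 -1.903 -2.15
v 1.964 -3.403 -1.499
v 2.524 -1.759 -1.91
v 1.873 -3.259 -1.259
v 2.331 -1.606 -1.751
v 1.68 -3.106 -1.1
v 2.073 -1.474 -1.703
v 1.422 -2.973 -1.052
v 1.802 -1.388 -1.777
v 1.151 -2.888 -1.126
v 1.571 -1.366 -1.957
v 0.92 -2.866 -1.306
v 1.426 -1.412 -2.208
v 0.775 -2.912 -1.558
v 1.396 -1.517 -2.481
v 0.745 -3.017 -1.83
v 1.487 -1.661 -2.721
v 0.836 -3.161 -2.07
v 1.68 -1.814 -2.88
v 1.029 -3.314 -2.229
v 1.938 -1.947 -2.928
v 1.287 -3.446 -2.277
v -3.119 -2.19 -4.665
v -2.513 -3.233 -4.154
v -4.519 -2.569 -3.778
v -3.913 -3.612 -3.267
v -2.767 -1.588 -3.853
v -2.161 -2.631 -3.342
v -4.167 -1.967 -2.966
v -3.561 -3.01 -2.455
v 4.035 -0.37 3.401
v 4.45 -0.921 3.743
v 3.6 -1.04 4.582
v 3.185 -0.49 4.239
v 4.577 -0.383 3.948
v 3.726 -0.502 4.786
v 4.386 0.162 3.832
v 3.536 0.043 4.671
v 3.99 0.396 3.464
v 3.139 0.276 4.302
v 3.62 0.18 3.058
v 2.77 0.061 3.897
v 3.494 -0.358 2.854
v 2.643 -0.477 3.692
v 3.684 -0.903 2.969
v 2.834 -1.022 3.808
v 4.081 -1.136 3.338
v 3.23 -1.256 4.176
v -0.824 0.004 3.426
v -0.264 -0.087 2.479
v -0.176 -1.573 3.961
v 0.384 -1.664 3.014
v 0.678 -0.904 3.758
v 0.278 0.07 3.428
v -0.718 -1.73 3.012
v -1.118 -0.756 2.682
v -0.199 -1.159 2.223
v 0.665 -0.648 2.685
v -1.105 -1.012 3.755
v -0.241 -0.501 4.217
v -0.348 -1.308 -3.146
v 0.71 -1.568 -3.152
v -0.092 -0.292 -2.114
v 0.613 -1.081 -3.607
v 0.148 -0.681 -3.886
v -0.506 -0.52 -3.882
v -1.1 -0.66 -3.597
v -1.406 -1.048 -3.139
v -1.309 -1.535 -2.684
v -0.844 -1.935 -2.405
v -0.19 -2.096 -2.409
v 0.404 -1.955 -2.695
f 2 1 5
f 2 5 3
f 3 5 6
f 3 6 4
f 5 1 7
f 5 7 6
f 6 7 8
f 6 8 4
f 7 1 9
f 7 9 8
f 8 9 10
f 8 10 4
f 9 1 11
f 9 11 10
f 10 11 12
f 10 12 4
f 11 1 13
f 11 13 12
f 12 13 14
f 12 14 4
f 13 1 15
f 13 15 14
f 14 15 16
f 14 16 4
f 15 1 17
f 15 17 16
f 16 17 18
f 16 18 4
f 17 1 19
f 17 19 18
f 18 19 20
f 18 20 4
f 19 1 21
f 19 21 20
f 20 21 22
f 20 22 4
f 21 1 23
f 21 23 22
f 22 23 24
f 22 24 4
f 23 1 25
f 23 25 24
f 24 25 26
f 24 26 4
f 25 1 27
f 25 27 26
f 26 27 28
f 26 28 4
f 27 1 29
f 27 29 28
f 28 29 30
f 28 30 4
f 29 1 2
f 29 2 30
f 30 2 3
f 30 3 4
f 32 34 31
f 35 32 31
f 31 34 33
f 33 35 31
f 32 38 34
f 36 32 35
f 36 38 32
f 34 38 33
f 37 35 33
f 33 38 37
f 37 36 35
f 38 36 37
f 40 39 43
f 40 43 41
f 41 43 44
f 41 44 42
f 43 39 45
f 43 45 44
f 44 45 46
f 44 46 42
f 45 39 47
f 45 47 46
f 46 47 48
f 46 48 42
f 47 39 49
f 47 49 48
f 48 49 50
f 48 50 42
f 49 39 51
f 49 51 50
f 50 51 52
f 50 52 42
f 51 39 53
f 51 53 52
f 52 53 54
f 52 54 42
f 53 39 55
f 53 55 54
f 54 55 56
f 54 56 42
f 55 39 40
f 55 40 56
f 56 40 41
f 56 41 42
f 57 68 62
f 57 62 58
f 57 58 64
f 57 64 67
f 57 67 68
f 58 62 66
f 62 68 61
f 68 67 59
f 67 64 63
f 64 58 65
f 60 66 61
f 60 61 59
f 60 59 63
f 60 63 65
f 60 65 66
f 61 66 62
f 59 61 68
f 63 59 67
f 65 63 64
f 66 65 58
f 70 69 72
f 70 72 71
f 72 69 73
f 72 73 71
f 73 69 74
f 73 74 71
f 74 69 75
f 74 75 71
f 75 69 76
f 75 76 71
f 76 69 77
f 76 77 71
f 77 69 78
f 77 78 71
f 78 69 79
f 78 79 71
f 79 69 80
f 79 80 71
f 80 69 70
f 80 70 71



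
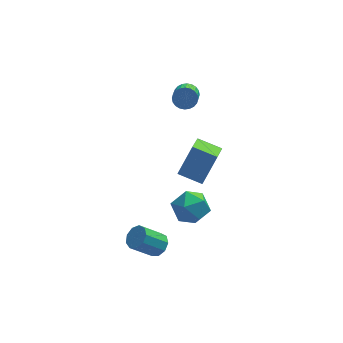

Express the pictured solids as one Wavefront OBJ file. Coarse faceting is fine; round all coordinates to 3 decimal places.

v 2.864 3.871 3.039
v 3.45 3.624 2.826
v 3.241 2.503 3.548
v 2.656 2.749 3.761
v 3.523 3.751 3.042
v 3.315 2.629 3.765
v 3.497 3.895 3.259
v 3.288 2.774 3.981
v 3.374 4.035 3.442
v 3.165 2.914 4.164
v 3.173 4.151 3.563
v 2.965 3.03 4.285
v 2.925 4.224 3.605
v 2.717 3.103 4.327
v 2.669 4.243 3.56
v 2.46 3.122 4.283
v 2.441 4.205 3.437
v 2.233 3.084 4.159
v 2.279 4.117 3.252
v 2.07 2.996 3.974
v 2.205 3.991 3.035
v 1.997 2.869 3.758
v 2.232 3.846 2.819
v 2.023 2.725 3.541
v 2.355 3.706 2.636
v 2.146 2.585 3.358
v 2.555 3.59 2.515
v 2.347 2.469 3.237
v 2.803 3.517 2.473
v 2.595 2.396 3.195
v 3.06 3.498 2.517
v 2.851 2.377 3.24
v 3.287 3.536 2.641
v 3.079 2.415 3.363
v 2.024 -1.723 0.188
v 2.75 -2.075 -0.535
v 1.95 -3.325 0.895
v 2.676 -3.677 0.172
v 2.976 -2.983 0.947
v 3.022 -1.993 0.511
v 1.678 -3.407 -0.151
v 1.724 -2.417 -0.587
v 2.536 -3.116 -0.744
v 3.338 -2.854 -0.065
v 1.362 -2.546 0.425
v 2.164 -2.284 1.104
v 0.74 -2.355 -3.297
v 1.198 -2.156 -2.793
v 0.078 -2.407 -1.678
v -0.38 -2.605 -2.183
v 0.951 -1.77 -2.954
v -0.169 -2.021 -1.839
v 0.605 -1.658 -3.276
v -0.515 -1.909 -2.161
v 0.323 -1.871 -3.608
v -0.797 -2.122 -2.493
v 0.235 -2.311 -3.795
v -0.885 -2.562 -2.68
v 0.384 -2.771 -3.749
v -0.736 -3.022 -2.634
v 0.699 -3.036 -3.492
v -0.421 -3.287 -2.377
v 1.034 -2.982 -3.144
v -0.086 -3.233 -2.029
v 1.231 -2.635 -2.867
v 0.111 -2.886 -1.753
v 3.98 3.695 -3.988
v 3.544 2.332 -3.319
v 2.73 4.299 -3.57
v 2.294 2.936 -2.901
v 4.826 4.264 -2.279
v 4.39 2.901 -1.61
v 3.576 4.868 -1.861
v 3.14 3.505 -1.192
f 2 1 5
f 2 5 3
f 3 5 6
f 3 6 4
f 5 1 7
f 5 7 6
f 6 7 8
f 6 8 4
f 7 1 9
f 7 9 8
f 8 9 10
f 8 10 4
f 9 1 11
f 9 11 10
f 10 11 12
f 10 12 4
f 11 1 13
f 11 13 12
f 12 13 14
f 12 14 4
f 13 1 15
f 13 15 14
f 14 15 16
f 14 16 4
f 15 1 17
f 15 17 16
f 16 17 18
f 16 18 4
f 17 1 19
f 17 19 18
f 18 19 20
f 18 20 4
f 19 1 21
f 19 21 20
f 20 21 22
f 20 22 4
f 21 1 23
f 21 23 22
f 22 23 24
f 22 24 4
f 23 1 25
f 23 25 24
f 24 25 26
f 24 26 4
f 25 1 27
f 25 27 26
f 26 27 28
f 26 28 4
f 27 1 29
f 27 29 28
f 28 29 30
f 28 30 4
f 29 1 31
f 29 31 30
f 30 31 32
f 30 32 4
f 31 1 33
f 31 33 32
f 32 33 34
f 32 34 4
f 33 1 2
f 33 2 34
f 34 2 3
f 34 3 4
f 35 46 40
f 35 40 36
f 35 36 42
f 35 42 45
f 35 45 46
f 36 40 44
f 40 46 39
f 46 45 37
f 45 42 41
f 42 36 43
f 38 44 39
f 38 39 37
f 38 37 41
f 38 41 43
f 38 43 44
f 39 44 40
f 37 39 46
f 41 37 45
f 43 41 42
f 44 43 36
f 48 47 51
f 48 51 49
f 49 51 52
f 49 52 50
f 51 47 53
f 51 53 52
f 52 53 54
f 52 54 50
f 53 47 55
f 53 55 54
f 54 55 56
f 54 56 50
f 55 47 57
f 55 57 56
f 56 57 58
f 56 58 50
f 57 47 59
f 57 59 58
f 58 59 60
f 58 60 50
f 59 47 61
f 59 61 60
f 60 61 62
f 60 62 50
f 61 47 63
f 61 63 62
f 62 63 64
f 62 64 50
f 63 47 65
f 63 65 64
f 64 65 66
f 64 66 50
f 65 47 48
f 65 48 66
f 66 48 49
f 66 49 50
f 68 70 67
f 71 68 67
f 67 70 69
f 69 71 67
f 68 74 70
f 72 68 71
f 72 74 68
f 70 74 69
f 73 71 69
f 69 74 73
f 73 72 71
f 74 72 73



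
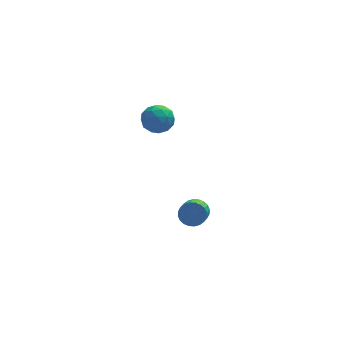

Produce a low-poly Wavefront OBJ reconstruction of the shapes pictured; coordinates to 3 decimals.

v -1.285 1.298 -4.136
v -0.794 1.491 -3.534
v -1.104 0.494 -2.963
v -1.595 0.302 -3.564
v -1.06 1.626 -3.442
v -1.369 0.63 -2.87
v -1.36 1.712 -3.455
v -1.669 0.715 -2.883
v -1.648 1.735 -3.572
v -1.958 0.738 -3
v -1.882 1.691 -3.775
v -2.191 0.694 -3.203
v -2.024 1.587 -4.033
v -2.334 0.59 -3.461
v -2.054 1.44 -4.306
v -2.364 0.443 -3.734
v -1.967 1.27 -4.554
v -2.277 0.274 -3.982
v -1.776 1.106 -4.737
v -2.086 0.109 -4.166
v -1.511 0.97 -4.83
v -1.82 -0.026 -4.258
v -1.211 0.885 -4.817
v -1.52 -0.112 -4.245
v -0.922 0.862 -4.7
v -1.232 -0.135 -4.128
v -0.689 0.906 -4.497
v -0.998 -0.091 -3.925
v -0.546 1.01 -4.239
v -0.856 0.013 -3.667
v -0.516 1.157 -3.966
v -0.826 0.16 -3.394
v -0.603 1.326 -3.718
v -0.913 0.33 -3.146
v -3.438 2.759 3.068
v -2.539 2.458 3.346
v -4.021 1.302 3.374
v -3.122 1.001 3.652
v -3.618 1.651 4.207
v -3.258 2.552 4.017
v -3.302 1.208 2.703
v -2.942 2.109 2.513
v -2.455 1.5 3.12
v -2.65 1.773 4.05
v -3.91 1.987 2.67
v -4.105 2.26 3.6
v -2.938 2.737 3.18
v -3.622 1.023 3.54
v -3.914 1.405 3.866
v -3.386 1.229 4.029
v -3.36 2.792 3.575
v -2.832 2.615 3.738
v -3.466 2.14 4.244
v -3.728 1.145 2.982
v -3.2 0.968 3.145
v -3.174 2.531 2.691
v -2.646 2.355 2.854
v -3.094 1.62 2.476
v -2.359 1.996 3.211
v -2.702 1.14 3.391
v -2.808 1.262 2.833
v -2.596 1.791 2.721
v -2.474 2.157 3.757
v -2.817 1.3 3.937
v -3.109 1.683 4.263
v -2.897 2.212 4.152
v -2.425 1.594 3.624
v -3.743 2.46 2.783
v -4.086 1.603 2.963
v -3.663 1.548 2.568
v -3.451 2.077 2.457
v -3.858 2.62 3.329
v -4.201 1.764 3.509
v -3.964 1.969 3.999
v -3.752 2.498 3.887
v -4.135 2.166 3.096
f 2 1 5
f 2 5 3
f 3 5 6
f 3 6 4
f 5 1 7
f 5 7 6
f 6 7 8
f 6 8 4
f 7 1 9
f 7 9 8
f 8 9 10
f 8 10 4
f 9 1 11
f 9 11 10
f 10 11 12
f 10 12 4
f 11 1 13
f 11 13 12
f 12 13 14
f 12 14 4
f 13 1 15
f 13 15 14
f 14 15 16
f 14 16 4
f 15 1 17
f 15 17 16
f 16 17 18
f 16 18 4
f 17 1 19
f 17 19 18
f 18 19 20
f 18 20 4
f 19 1 21
f 19 21 20
f 20 21 22
f 20 22 4
f 21 1 23
f 21 23 22
f 22 23 24
f 22 24 4
f 23 1 25
f 23 25 24
f 24 25 26
f 24 26 4
f 25 1 27
f 25 27 26
f 26 27 28
f 26 28 4
f 27 1 29
f 27 29 28
f 28 29 30
f 28 30 4
f 29 1 31
f 29 31 30
f 30 31 32
f 30 32 4
f 31 1 33
f 31 33 32
f 32 33 34
f 32 34 4
f 33 1 2
f 33 2 34
f 34 2 3
f 34 3 4
f 35 72 51
f 72 46 75
f 51 75 40
f 72 75 51
f 35 51 47
f 51 40 52
f 47 52 36
f 51 52 47
f 35 47 56
f 47 36 57
f 56 57 42
f 47 57 56
f 35 56 68
f 56 42 71
f 68 71 45
f 56 71 68
f 35 68 72
f 68 45 76
f 72 76 46
f 68 76 72
f 36 52 63
f 52 40 66
f 63 66 44
f 52 66 63
f 40 75 53
f 75 46 74
f 53 74 39
f 75 74 53
f 46 76 73
f 76 45 69
f 73 69 37
f 76 69 73
f 45 71 70
f 71 42 58
f 70 58 41
f 71 58 70
f 42 57 62
f 57 36 59
f 62 59 43
f 57 59 62
f 38 64 50
f 64 44 65
f 50 65 39
f 64 65 50
f 38 50 48
f 50 39 49
f 48 49 37
f 50 49 48
f 38 48 55
f 48 37 54
f 55 54 41
f 48 54 55
f 38 55 60
f 55 41 61
f 60 61 43
f 55 61 60
f 38 60 64
f 60 43 67
f 64 67 44
f 60 67 64
f 39 65 53
f 65 44 66
f 53 66 40
f 65 66 53
f 37 49 73
f 49 39 74
f 73 74 46
f 49 74 73
f 41 54 70
f 54 37 69
f 70 69 45
f 54 69 70
f 43 61 62
f 61 41 58
f 62 58 42
f 61 58 62
f 44 67 63
f 67 43 59
f 63 59 36
f 67 59 63



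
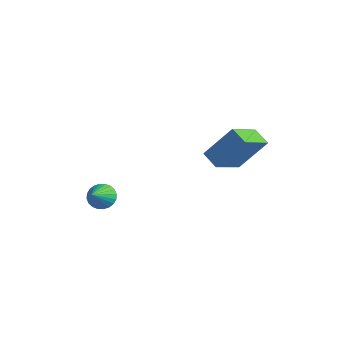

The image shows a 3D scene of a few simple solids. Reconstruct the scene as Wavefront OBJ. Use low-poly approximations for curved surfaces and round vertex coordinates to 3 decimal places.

v -3.156 -1.104 -1.384
v -2.66 -0.887 -1.591
v -2.624 -1.796 -0.836
v -2.688 -0.761 -1.405
v -2.788 -0.688 -1.215
v -2.944 -0.678 -1.052
v -3.132 -0.733 -0.939
v -3.324 -0.845 -0.893
v -3.49 -0.996 -0.923
v -3.605 -1.163 -1.022
v -3.652 -1.322 -1.177
v -3.623 -1.447 -1.363
v -3.523 -1.52 -1.552
v -3.367 -1.53 -1.716
v -3.179 -1.475 -1.829
v -2.987 -1.364 -1.875
v -2.821 -1.213 -1.845
v -2.706 -1.045 -1.746
v -1.032 3.387 -0.135
v -0.566 2.104 0.439
v -1.738 3.304 0.254
v -1.272 2.022 0.828
v -0.408 4.198 1.172
v 0.058 2.916 1.746
v -1.114 4.116 1.561
v -0.648 2.833 2.135
f 2 1 4
f 2 4 3
f 4 1 5
f 4 5 3
f 5 1 6
f 5 6 3
f 6 1 7
f 6 7 3
f 7 1 8
f 7 8 3
f 8 1 9
f 8 9 3
f 9 1 10
f 9 10 3
f 10 1 11
f 10 11 3
f 11 1 12
f 11 12 3
f 12 1 13
f 12 13 3
f 13 1 14
f 13 14 3
f 14 1 15
f 14 15 3
f 15 1 16
f 15 16 3
f 16 1 17
f 16 17 3
f 17 1 18
f 17 18 3
f 18 1 2
f 18 2 3
f 20 22 19
f 23 20 19
f 19 22 21
f 21 23 19
f 20 26 22
f 24 20 23
f 24 26 20
f 22 26 21
f 25 23 21
f 21 26 25
f 25 24 23
f 26 24 25



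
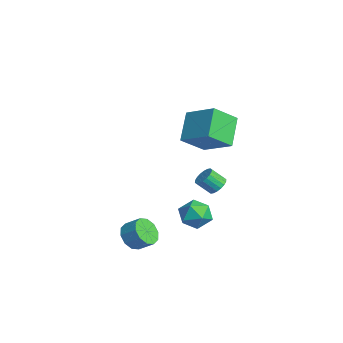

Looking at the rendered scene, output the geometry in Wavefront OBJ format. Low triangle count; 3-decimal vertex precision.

v -1.441 2.625 -2.84
v -1.108 2.995 -2.377
v -1.367 2.225 -1.576
v -1.699 1.855 -2.04
v -1.39 3.105 -2.362
v -1.648 2.336 -1.561
v -1.681 3.12 -2.441
v -1.94 2.351 -1.641
v -1.925 3.037 -2.6
v -2.184 2.268 -1.8
v -2.073 2.873 -2.806
v -2.332 2.103 -2.006
v -2.096 2.659 -3.019
v -2.355 1.889 -2.219
v -1.989 2.438 -3.197
v -2.247 1.669 -2.397
v -1.773 2.255 -3.304
v -2.032 1.485 -2.503
v -1.492 2.144 -3.319
v -1.75 1.375 -2.518
v -1.2 2.129 -3.239
v -1.459 1.36 -2.439
v -0.956 2.212 -3.08
v -1.215 1.443 -2.28
v -0.808 2.377 -2.874
v -1.067 1.607 -2.074
v -0.785 2.591 -2.661
v -1.044 1.821 -1.861
v -0.893 2.811 -2.483
v -1.151 2.042 -1.683
v 3.864 0.237 -0.97
v 4.564 -0.345 -1.452
v 2.656 -0.455 -1.888
v 3.356 -1.037 -2.37
v 3.139 -1.208 -1.377
v 3.886 -0.78 -0.81
v 3.334 -0.02 -2.53
v 4.081 0.408 -1.963
v 4.236 -0.504 -2.416
v 4.116 -1.238 -1.704
v 3.104 0.438 -1.636
v 2.984 -0.296 -0.924
v -0.085 1.642 3.112
v 0.214 0.204 4.236
v 1.451 2.681 4.033
v 1.75 1.243 5.157
v 1.23 0.877 1.783
v 1.529 -0.561 2.907
v 2.766 1.916 2.704
v 3.065 0.478 3.828
v 2.961 -3.713 -3.144
v 3.653 -4.32 -3.156
v 4.23 -3.674 -2.528
v 3.539 -3.067 -2.516
v 3.726 -3.962 -3.591
v 4.303 -3.315 -2.964
v 3.506 -3.509 -3.856
v 4.084 -2.862 -3.229
v 3.079 -3.134 -3.849
v 3.657 -2.488 -3.221
v 2.607 -2.98 -3.572
v 3.184 -2.334 -2.944
v 2.27 -3.106 -3.132
v 2.847 -2.46 -2.504
v 2.197 -3.465 -2.696
v 2.774 -2.818 -2.069
v 2.416 -3.918 -2.431
v 2.994 -3.271 -1.804
v 2.843 -4.292 -2.439
v 3.421 -3.646 -1.811
v 3.316 -4.446 -2.716
v 3.893 -3.8 -2.088
f 2 1 5
f 2 5 3
f 3 5 6
f 3 6 4
f 5 1 7
f 5 7 6
f 6 7 8
f 6 8 4
f 7 1 9
f 7 9 8
f 8 9 10
f 8 10 4
f 9 1 11
f 9 11 10
f 10 11 12
f 10 12 4
f 11 1 13
f 11 13 12
f 12 13 14
f 12 14 4
f 13 1 15
f 13 15 14
f 14 15 16
f 14 16 4
f 15 1 17
f 15 17 16
f 16 17 18
f 16 18 4
f 17 1 19
f 17 19 18
f 18 19 20
f 18 20 4
f 19 1 21
f 19 21 20
f 20 21 22
f 20 22 4
f 21 1 23
f 21 23 22
f 22 23 24
f 22 24 4
f 23 1 25
f 23 25 24
f 24 25 26
f 24 26 4
f 25 1 27
f 25 27 26
f 26 27 28
f 26 28 4
f 27 1 29
f 27 29 28
f 28 29 30
f 28 30 4
f 29 1 2
f 29 2 30
f 30 2 3
f 30 3 4
f 31 42 36
f 31 36 32
f 31 32 38
f 31 38 41
f 31 41 42
f 32 36 40
f 36 42 35
f 42 41 33
f 41 38 37
f 38 32 39
f 34 40 35
f 34 35 33
f 34 33 37
f 34 37 39
f 34 39 40
f 35 40 36
f 33 35 42
f 37 33 41
f 39 37 38
f 40 39 32
f 44 46 43
f 47 44 43
f 43 46 45
f 45 47 43
f 44 50 46
f 48 44 47
f 48 50 44
f 46 50 45
f 49 47 45
f 45 50 49
f 49 48 47
f 50 48 49
f 52 51 55
f 52 55 53
f 53 55 56
f 53 56 54
f 55 51 57
f 55 57 56
f 56 57 58
f 56 58 54
f 57 51 59
f 57 59 58
f 58 59 60
f 58 60 54
f 59 51 61
f 59 61 60
f 60 61 62
f 60 62 54
f 61 51 63
f 61 63 62
f 62 63 64
f 62 64 54
f 63 51 65
f 63 65 64
f 64 65 66
f 64 66 54
f 65 51 67
f 65 67 66
f 66 67 68
f 66 68 54
f 67 51 69
f 67 69 68
f 68 69 70
f 68 70 54
f 69 51 71
f 69 71 70
f 70 71 72
f 70 72 54
f 71 51 52
f 71 52 72
f 72 52 53
f 72 53 54



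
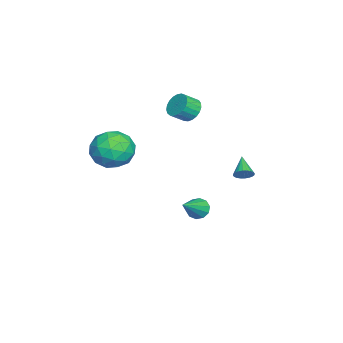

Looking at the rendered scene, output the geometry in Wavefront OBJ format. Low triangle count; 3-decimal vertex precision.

v -1.839 1.469 -4.26
v -1.438 1.435 -4.82
v -0.301 0.891 -3.12
v -1.408 1.829 -4.66
v -1.542 2.086 -4.347
v -1.791 2.107 -4.001
v -2.057 1.885 -3.754
v -2.241 1.504 -3.699
v -2.271 1.11 -3.859
v -2.136 0.853 -4.172
v -1.888 0.831 -4.518
v -1.621 1.054 -4.765
v -2.846 0.93 2.518
v -2.269 0.879 1.995
v -1.797 0.219 2.58
v -2.374 0.27 3.102
v -2.166 1.121 2.185
v -1.695 0.461 2.77
v -2.181 1.33 2.433
v -1.71 0.67 3.018
v -2.311 1.469 2.696
v -1.84 0.809 3.28
v -2.533 1.516 2.927
v -2.062 0.856 3.512
v -2.81 1.461 3.088
v -2.338 0.801 3.673
v -3.092 1.314 3.15
v -2.621 0.654 3.735
v -3.332 1.101 3.103
v -2.861 0.441 3.688
v -3.488 0.859 2.954
v -3.017 0.198 3.539
v -3.533 0.628 2.731
v -3.061 -0.032 3.315
v -3.459 0.45 2.47
v -2.987 -0.21 3.055
v -3.279 0.355 2.217
v -2.807 -0.305 2.802
v -3.024 0.359 2.017
v -2.552 -0.301 2.601
v -2.738 0.462 1.903
v -2.267 -0.198 2.488
v -2.471 0.646 1.895
v -2 -0.014 2.48
v 0.777 -1.319 1.672
v 1.854 -1.628 1.114
v 0.246 -3.272 1.726
v 1.323 -3.581 1.168
v 1.328 -3.148 2.343
v 1.656 -1.942 2.309
v 0.444 -2.958 0.531
v 0.772 -1.752 0.497
v 1.648 -2.641 0.409
v 2.194 -2.758 1.529
v -0.094 -2.142 1.311
v 0.452 -2.259 2.431
v 1.362 -1.302 1.388
v 0.738 -3.598 1.452
v 0.741 -3.344 2.142
v 1.374 -3.525 1.814
v 1.246 -1.487 2.09
v 1.879 -1.668 1.763
v 1.57 -2.562 2.485
v 0.221 -3.232 1.077
v 0.854 -3.413 0.75
v 0.726 -1.375 1.026
v 1.359 -1.556 0.698
v 0.53 -2.338 0.355
v 1.874 -2.079 0.646
v 1.562 -3.227 0.678
v 1.045 -2.861 0.303
v 1.238 -2.152 0.283
v 2.195 -2.148 1.304
v 1.883 -3.296 1.336
v 1.886 -3.042 2.026
v 2.079 -2.332 2.006
v 2.074 -2.743 0.89
v 0.217 -1.604 1.504
v -0.095 -2.752 1.536
v 0.021 -2.568 0.834
v 0.214 -1.858 0.814
v 0.538 -1.673 2.162
v 0.226 -2.821 2.194
v 0.862 -2.748 2.557
v 1.055 -2.039 2.537
v 0.026 -2.157 1.95
v 0.055 4.068 -0.375
v 0.367 4.041 0.077
v -0.995 3.832 0.335
v 0.317 4.25 0.072
v 0.228 4.431 -0
v 0.112 4.557 -0.13
v -0.013 4.608 -0.297
v -0.127 4.577 -0.476
v -0.214 4.469 -0.64
v -0.259 4.299 -0.763
v -0.257 4.095 -0.828
v -0.207 3.886 -0.823
v -0.117 3.705 -0.751
v -0.001 3.579 -0.621
v 0.123 3.528 -0.454
v 0.237 3.559 -0.275
v 0.324 3.667 -0.111
v 0.369 3.837 0.012
f 2 1 4
f 2 4 3
f 4 1 5
f 4 5 3
f 5 1 6
f 5 6 3
f 6 1 7
f 6 7 3
f 7 1 8
f 7 8 3
f 8 1 9
f 8 9 3
f 9 1 10
f 9 10 3
f 10 1 11
f 10 11 3
f 11 1 12
f 11 12 3
f 12 1 2
f 12 2 3
f 14 13 17
f 14 17 15
f 15 17 18
f 15 18 16
f 17 13 19
f 17 19 18
f 18 19 20
f 18 20 16
f 19 13 21
f 19 21 20
f 20 21 22
f 20 22 16
f 21 13 23
f 21 23 22
f 22 23 24
f 22 24 16
f 23 13 25
f 23 25 24
f 24 25 26
f 24 26 16
f 25 13 27
f 25 27 26
f 26 27 28
f 26 28 16
f 27 13 29
f 27 29 28
f 28 29 30
f 28 30 16
f 29 13 31
f 29 31 30
f 30 31 32
f 30 32 16
f 31 13 33
f 31 33 32
f 32 33 34
f 32 34 16
f 33 13 35
f 33 35 34
f 34 35 36
f 34 36 16
f 35 13 37
f 35 37 36
f 36 37 38
f 36 38 16
f 37 13 39
f 37 39 38
f 38 39 40
f 38 40 16
f 39 13 41
f 39 41 40
f 40 41 42
f 40 42 16
f 41 13 43
f 41 43 42
f 42 43 44
f 42 44 16
f 43 13 14
f 43 14 44
f 44 14 15
f 44 15 16
f 45 82 61
f 82 56 85
f 61 85 50
f 82 85 61
f 45 61 57
f 61 50 62
f 57 62 46
f 61 62 57
f 45 57 66
f 57 46 67
f 66 67 52
f 57 67 66
f 45 66 78
f 66 52 81
f 78 81 55
f 66 81 78
f 45 78 82
f 78 55 86
f 82 86 56
f 78 86 82
f 46 62 73
f 62 50 76
f 73 76 54
f 62 76 73
f 50 85 63
f 85 56 84
f 63 84 49
f 85 84 63
f 56 86 83
f 86 55 79
f 83 79 47
f 86 79 83
f 55 81 80
f 81 52 68
f 80 68 51
f 81 68 80
f 52 67 72
f 67 46 69
f 72 69 53
f 67 69 72
f 48 74 60
f 74 54 75
f 60 75 49
f 74 75 60
f 48 60 58
f 60 49 59
f 58 59 47
f 60 59 58
f 48 58 65
f 58 47 64
f 65 64 51
f 58 64 65
f 48 65 70
f 65 51 71
f 70 71 53
f 65 71 70
f 48 70 74
f 70 53 77
f 74 77 54
f 70 77 74
f 49 75 63
f 75 54 76
f 63 76 50
f 75 76 63
f 47 59 83
f 59 49 84
f 83 84 56
f 59 84 83
f 51 64 80
f 64 47 79
f 80 79 55
f 64 79 80
f 53 71 72
f 71 51 68
f 72 68 52
f 71 68 72
f 54 77 73
f 77 53 69
f 73 69 46
f 77 69 73
f 88 87 90
f 88 90 89
f 90 87 91
f 90 91 89
f 91 87 92
f 91 92 89
f 92 87 93
f 92 93 89
f 93 87 94
f 93 94 89
f 94 87 95
f 94 95 89
f 95 87 96
f 95 96 89
f 96 87 97
f 96 97 89
f 97 87 98
f 97 98 89
f 98 87 99
f 98 99 89
f 99 87 100
f 99 100 89
f 100 87 101
f 100 101 89
f 101 87 102
f 101 102 89
f 102 87 103
f 102 103 89
f 103 87 104
f 103 104 89
f 104 87 88
f 104 88 89



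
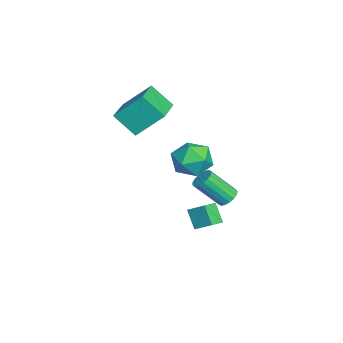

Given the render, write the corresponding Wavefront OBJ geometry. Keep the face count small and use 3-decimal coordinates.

v -2.045 2.071 -2.424
v -1.65 1.746 -2.718
v -1.68 0.524 -1.41
v -2.075 0.849 -1.116
v -1.491 1.915 -2.557
v -1.522 0.693 -1.249
v -1.46 2.12 -2.365
v -1.49 0.898 -1.057
v -1.562 2.313 -2.186
v -1.593 1.092 -0.878
v -1.775 2.451 -2.062
v -1.806 1.23 -0.754
v -2.05 2.502 -2.021
v -2.08 1.28 -0.713
v -2.324 2.454 -2.073
v -2.354 1.232 -0.765
v -2.533 2.318 -2.204
v -2.564 1.097 -0.896
v -2.631 2.126 -2.386
v -2.661 0.904 -1.078
v -2.595 1.921 -2.577
v -2.625 0.699 -1.269
v -2.432 1.75 -2.733
v -2.462 0.528 -1.425
v -2.181 1.653 -2.818
v -2.211 0.431 -1.51
v -1.899 1.651 -2.812
v -1.929 0.43 -1.504
v -1.054 0.161 -2.598
v -0.663 0.929 -2.053
v -1.718 0.689 -2.867
v -1.327 1.458 -2.322
v -0.433 0.482 -3.498
v -0.042 1.251 -2.953
v -1.097 1.011 -3.767
v -0.706 1.779 -3.222
v 1.244 1.24 1.829
v 1.93 0.506 1.557
v 0.41 0.114 2.763
v 1.096 -0.62 2.491
v 1.388 0.161 3.114
v 1.904 0.857 2.537
v 0.436 -0.237 1.783
v 0.952 0.459 1.206
v 1.431 -0.407 1.529
v 2.02 -0.161 2.351
v 0.32 0.781 1.969
v 0.909 1.027 2.791
v -4.952 -2.766 2.189
v -4.916 -1.426 3.463
v -4.536 -1.758 1.116
v -4.5 -0.417 2.391
v -2.96 -3.183 2.569
v -2.924 -1.842 3.844
v -2.544 -2.174 1.497
v -2.508 -0.834 2.771
f 2 1 5
f 2 5 3
f 3 5 6
f 3 6 4
f 5 1 7
f 5 7 6
f 6 7 8
f 6 8 4
f 7 1 9
f 7 9 8
f 8 9 10
f 8 10 4
f 9 1 11
f 9 11 10
f 10 11 12
f 10 12 4
f 11 1 13
f 11 13 12
f 12 13 14
f 12 14 4
f 13 1 15
f 13 15 14
f 14 15 16
f 14 16 4
f 15 1 17
f 15 17 16
f 16 17 18
f 16 18 4
f 17 1 19
f 17 19 18
f 18 19 20
f 18 20 4
f 19 1 21
f 19 21 20
f 20 21 22
f 20 22 4
f 21 1 23
f 21 23 22
f 22 23 24
f 22 24 4
f 23 1 25
f 23 25 24
f 24 25 26
f 24 26 4
f 25 1 27
f 25 27 26
f 26 27 28
f 26 28 4
f 27 1 2
f 27 2 28
f 28 2 3
f 28 3 4
f 30 32 29
f 33 30 29
f 29 32 31
f 31 33 29
f 30 36 32
f 34 30 33
f 34 36 30
f 32 36 31
f 35 33 31
f 31 36 35
f 35 34 33
f 36 34 35
f 37 48 42
f 37 42 38
f 37 38 44
f 37 44 47
f 37 47 48
f 38 42 46
f 42 48 41
f 48 47 39
f 47 44 43
f 44 38 45
f 40 46 41
f 40 41 39
f 40 39 43
f 40 43 45
f 40 45 46
f 41 46 42
f 39 41 48
f 43 39 47
f 45 43 44
f 46 45 38
f 50 52 49
f 53 50 49
f 49 52 51
f 51 53 49
f 50 56 52
f 54 50 53
f 54 56 50
f 52 56 51
f 55 53 51
f 51 56 55
f 55 54 53
f 56 54 55



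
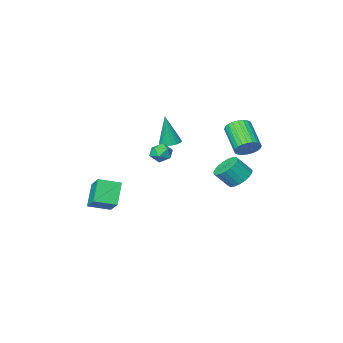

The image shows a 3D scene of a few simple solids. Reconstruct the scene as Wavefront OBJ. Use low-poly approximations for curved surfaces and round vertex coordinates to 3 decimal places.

v -2.749 2.262 -0.045
v -2.111 2.058 -0.63
v -1.332 1.713 0.339
v -1.971 1.918 0.925
v -2.04 2.414 -0.56
v -1.261 2.07 0.409
v -2.092 2.744 -0.402
v -1.313 2.4 0.568
v -2.257 2.991 -0.181
v -1.479 2.647 0.788
v -2.508 3.112 0.063
v -1.729 2.768 1.032
v -2.8 3.086 0.289
v -2.021 2.742 1.258
v -3.084 2.917 0.457
v -2.305 2.573 1.426
v -3.309 2.635 0.538
v -2.531 2.291 1.507
v -3.438 2.289 0.518
v -2.659 1.945 1.488
v -3.448 1.938 0.402
v -2.669 1.594 1.371
v -3.337 1.643 0.208
v -2.558 1.299 1.177
v -3.124 1.455 -0.03
v -2.346 1.111 0.939
v -2.847 1.407 -0.27
v -2.068 1.062 0.699
v -2.552 1.506 -0.471
v -1.774 1.162 0.498
v -2.292 1.736 -0.599
v -1.514 1.392 0.371
v -3.561 1.733 1.907
v -3.279 2.162 2.533
v -3.576 0.595 3.74
v -3.859 0.167 3.113
v -3.587 2.231 2.546
v -3.884 0.664 3.752
v -3.891 2.223 2.461
v -4.189 0.656 3.668
v -4.145 2.141 2.292
v -4.443 0.574 3.499
v -4.311 1.997 2.064
v -4.608 0.43 3.271
v -4.362 1.813 1.813
v -4.659 0.246 3.019
v -4.291 1.617 1.575
v -4.589 0.05 2.782
v -4.109 1.438 1.388
v -4.407 -0.129 2.595
v -3.844 1.305 1.28
v -4.141 -0.262 2.487
v -3.536 1.236 1.268
v -3.833 -0.331 2.474
v -3.231 1.244 1.352
v -3.529 -0.323 2.559
v -2.977 1.326 1.521
v -3.275 -0.241 2.728
v -2.812 1.47 1.749
v -3.109 -0.097 2.956
v -2.761 1.654 2.001
v -3.058 0.087 3.207
v -2.831 1.85 2.238
v -3.129 0.283 3.445
v -3.013 2.029 2.425
v -3.311 0.462 3.632
v 1.682 1.758 2.874
v 2.228 1.783 2.397
v 1.352 0.717 2.443
v 1.898 0.742 1.966
v 2.038 0.658 2.672
v 2.242 1.301 2.939
v 1.338 1.199 1.901
v 1.542 1.842 2.168
v 2.015 1.438 1.795
v 2.448 1.103 2.272
v 1.132 1.397 2.568
v 1.565 1.062 3.045
v -0.45 -1.618 1.923
v 0.187 -1.751 1.818
v -0.13 -1.702 3.977
v 0.183 -1.458 1.831
v 0.053 -1.196 1.862
v -0.176 -1.018 1.905
v -0.46 -0.959 1.952
v -0.742 -1.03 1.993
v -0.966 -1.218 2.02
v -1.088 -1.485 2.028
v -1.084 -1.778 2.016
v -0.954 -2.04 1.985
v -0.725 -2.218 1.942
v -0.441 -2.277 1.895
v -0.159 -2.206 1.854
v 0.065 -2.018 1.826
v 2.558 -2.738 -1.497
v 2.876 -1.33 -0.544
v 3.242 -1.993 -2.826
v 3.561 -0.585 -1.872
v 3.799 -3.255 -1.148
v 4.118 -1.847 -0.194
v 4.484 -2.51 -2.476
v 4.802 -1.102 -1.523
f 2 1 5
f 2 5 3
f 3 5 6
f 3 6 4
f 5 1 7
f 5 7 6
f 6 7 8
f 6 8 4
f 7 1 9
f 7 9 8
f 8 9 10
f 8 10 4
f 9 1 11
f 9 11 10
f 10 11 12
f 10 12 4
f 11 1 13
f 11 13 12
f 12 13 14
f 12 14 4
f 13 1 15
f 13 15 14
f 14 15 16
f 14 16 4
f 15 1 17
f 15 17 16
f 16 17 18
f 16 18 4
f 17 1 19
f 17 19 18
f 18 19 20
f 18 20 4
f 19 1 21
f 19 21 20
f 20 21 22
f 20 22 4
f 21 1 23
f 21 23 22
f 22 23 24
f 22 24 4
f 23 1 25
f 23 25 24
f 24 25 26
f 24 26 4
f 25 1 27
f 25 27 26
f 26 27 28
f 26 28 4
f 27 1 29
f 27 29 28
f 28 29 30
f 28 30 4
f 29 1 31
f 29 31 30
f 30 31 32
f 30 32 4
f 31 1 2
f 31 2 32
f 32 2 3
f 32 3 4
f 34 33 37
f 34 37 35
f 35 37 38
f 35 38 36
f 37 33 39
f 37 39 38
f 38 39 40
f 38 40 36
f 39 33 41
f 39 41 40
f 40 41 42
f 40 42 36
f 41 33 43
f 41 43 42
f 42 43 44
f 42 44 36
f 43 33 45
f 43 45 44
f 44 45 46
f 44 46 36
f 45 33 47
f 45 47 46
f 46 47 48
f 46 48 36
f 47 33 49
f 47 49 48
f 48 49 50
f 48 50 36
f 49 33 51
f 49 51 50
f 50 51 52
f 50 52 36
f 51 33 53
f 51 53 52
f 52 53 54
f 52 54 36
f 53 33 55
f 53 55 54
f 54 55 56
f 54 56 36
f 55 33 57
f 55 57 56
f 56 57 58
f 56 58 36
f 57 33 59
f 57 59 58
f 58 59 60
f 58 60 36
f 59 33 61
f 59 61 60
f 60 61 62
f 60 62 36
f 61 33 63
f 61 63 62
f 62 63 64
f 62 64 36
f 63 33 65
f 63 65 64
f 64 65 66
f 64 66 36
f 65 33 34
f 65 34 66
f 66 34 35
f 66 35 36
f 67 78 72
f 67 72 68
f 67 68 74
f 67 74 77
f 67 77 78
f 68 72 76
f 72 78 71
f 78 77 69
f 77 74 73
f 74 68 75
f 70 76 71
f 70 71 69
f 70 69 73
f 70 73 75
f 70 75 76
f 71 76 72
f 69 71 78
f 73 69 77
f 75 73 74
f 76 75 68
f 80 79 82
f 80 82 81
f 82 79 83
f 82 83 81
f 83 79 84
f 83 84 81
f 84 79 85
f 84 85 81
f 85 79 86
f 85 86 81
f 86 79 87
f 86 87 81
f 87 79 88
f 87 88 81
f 88 79 89
f 88 89 81
f 89 79 90
f 89 90 81
f 90 79 91
f 90 91 81
f 91 79 92
f 91 92 81
f 92 79 93
f 92 93 81
f 93 79 94
f 93 94 81
f 94 79 80
f 94 80 81
f 96 98 95
f 99 96 95
f 95 98 97
f 97 99 95
f 96 102 98
f 100 96 99
f 100 102 96
f 98 102 97
f 101 99 97
f 97 102 101
f 101 100 99
f 102 100 101



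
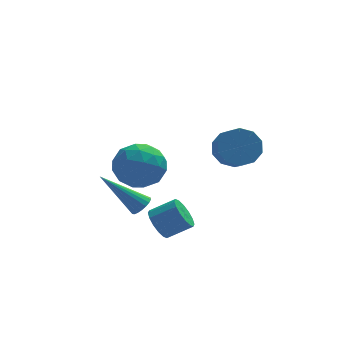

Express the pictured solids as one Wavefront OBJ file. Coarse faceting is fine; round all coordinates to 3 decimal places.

v -0.25 0.782 -3.059
v 0.017 0.503 -2.726
v -1.77 1.118 -1.561
v 0.097 0.713 -2.691
v 0.108 0.936 -2.73
v 0.048 1.129 -2.834
v -0.07 1.253 -2.982
v -0.225 1.284 -3.145
v -0.384 1.216 -3.292
v -0.517 1.061 -3.392
v -0.597 0.852 -3.426
v -0.608 0.628 -3.388
v -0.549 0.435 -3.284
v -0.43 0.311 -3.136
v -0.276 0.28 -2.972
v -0.116 0.349 -2.826
v 3.02 -0.633 0.683
v 3.486 -0.985 0.066
v 3.586 -1.859 0.64
v 3.12 -1.507 1.257
v 3.812 -0.734 0.392
v 3.912 -1.607 0.966
v 3.835 -0.444 0.829
v 3.936 -1.317 1.403
v 3.547 -0.226 1.21
v 3.648 -1.099 1.785
v 3.058 -0.164 1.391
v 3.158 -1.037 1.965
v 2.554 -0.281 1.3
v 2.654 -1.155 1.874
v 2.228 -0.533 0.974
v 2.328 -1.406 1.548
v 2.204 -0.823 0.537
v 2.305 -1.696 1.111
v 2.492 -1.041 0.155
v 2.593 -1.914 0.73
v 2.982 -1.103 -0.025
v 3.082 -1.976 0.549
v 0.203 4.004 -2.478
v 0.94 3.206 -2.115
v -1.2 2.814 -2.245
v -0.463 2.016 -1.882
v -0.671 2.939 -1.236
v 0.196 3.675 -1.38
v -0.456 2.345 -2.98
v 0.411 3.081 -3.124
v 0.533 2.18 -2.425
v 0.401 2.548 -1.348
v -0.661 3.472 -3.012
v -0.793 3.84 -1.935
v 0.695 3.709 -2.317
v -0.955 2.311 -2.043
v -1.077 2.853 -1.663
v -0.643 2.384 -1.45
v 0.257 3.985 -1.885
v 0.691 3.516 -1.672
v -0.256 3.359 -1.155
v -0.951 2.504 -2.688
v -0.517 2.035 -2.475
v 0.383 3.636 -2.91
v 0.817 3.167 -2.697
v -0.004 2.661 -3.205
v 0.889 2.637 -2.286
v 0.064 1.938 -2.149
v 0.068 2.132 -2.794
v 0.577 2.564 -2.879
v 0.811 2.853 -1.653
v -0.014 2.154 -1.516
v -0.136 2.697 -1.136
v 0.374 3.129 -1.221
v 0.572 2.25 -1.835
v -0.246 3.866 -2.844
v -1.071 3.167 -2.707
v -0.634 2.891 -3.139
v -0.124 3.323 -3.224
v -0.324 4.082 -2.211
v -1.149 3.383 -2.074
v -0.837 3.456 -1.481
v -0.328 3.888 -1.566
v -0.832 3.77 -2.525
v 0.308 0.12 -3.697
v 0.655 0.421 -4.252
v 1.639 0.381 -3.657
v 1.292 0.08 -3.103
v 0.541 0.707 -4.042
v 1.525 0.667 -3.448
v 0.364 0.837 -3.741
v 1.348 0.796 -3.147
v 0.172 0.774 -3.428
v 1.156 0.734 -2.833
v 0.017 0.536 -3.186
v 1.001 0.496 -2.592
v -0.061 0.186 -3.082
v 0.923 0.146 -2.488
v -0.039 -0.181 -3.143
v 0.945 -0.221 -2.548
v 0.075 -0.467 -3.352
v 1.059 -0.507 -2.758
v 0.252 -0.596 -3.653
v 1.236 -0.637 -3.059
v 0.444 -0.534 -3.967
v 1.428 -0.574 -3.372
v 0.599 -0.296 -4.208
v 1.583 -0.336 -3.614
v 0.677 0.054 -4.312
v 1.661 0.014 -3.718
f 2 1 4
f 2 4 3
f 4 1 5
f 4 5 3
f 5 1 6
f 5 6 3
f 6 1 7
f 6 7 3
f 7 1 8
f 7 8 3
f 8 1 9
f 8 9 3
f 9 1 10
f 9 10 3
f 10 1 11
f 10 11 3
f 11 1 12
f 11 12 3
f 12 1 13
f 12 13 3
f 13 1 14
f 13 14 3
f 14 1 15
f 14 15 3
f 15 1 16
f 15 16 3
f 16 1 2
f 16 2 3
f 18 17 21
f 18 21 19
f 19 21 22
f 19 22 20
f 21 17 23
f 21 23 22
f 22 23 24
f 22 24 20
f 23 17 25
f 23 25 24
f 24 25 26
f 24 26 20
f 25 17 27
f 25 27 26
f 26 27 28
f 26 28 20
f 27 17 29
f 27 29 28
f 28 29 30
f 28 30 20
f 29 17 31
f 29 31 30
f 30 31 32
f 30 32 20
f 31 17 33
f 31 33 32
f 32 33 34
f 32 34 20
f 33 17 35
f 33 35 34
f 34 35 36
f 34 36 20
f 35 17 37
f 35 37 36
f 36 37 38
f 36 38 20
f 37 17 18
f 37 18 38
f 38 18 19
f 38 19 20
f 39 76 55
f 76 50 79
f 55 79 44
f 76 79 55
f 39 55 51
f 55 44 56
f 51 56 40
f 55 56 51
f 39 51 60
f 51 40 61
f 60 61 46
f 51 61 60
f 39 60 72
f 60 46 75
f 72 75 49
f 60 75 72
f 39 72 76
f 72 49 80
f 76 80 50
f 72 80 76
f 40 56 67
f 56 44 70
f 67 70 48
f 56 70 67
f 44 79 57
f 79 50 78
f 57 78 43
f 79 78 57
f 50 80 77
f 80 49 73
f 77 73 41
f 80 73 77
f 49 75 74
f 75 46 62
f 74 62 45
f 75 62 74
f 46 61 66
f 61 40 63
f 66 63 47
f 61 63 66
f 42 68 54
f 68 48 69
f 54 69 43
f 68 69 54
f 42 54 52
f 54 43 53
f 52 53 41
f 54 53 52
f 42 52 59
f 52 41 58
f 59 58 45
f 52 58 59
f 42 59 64
f 59 45 65
f 64 65 47
f 59 65 64
f 42 64 68
f 64 47 71
f 68 71 48
f 64 71 68
f 43 69 57
f 69 48 70
f 57 70 44
f 69 70 57
f 41 53 77
f 53 43 78
f 77 78 50
f 53 78 77
f 45 58 74
f 58 41 73
f 74 73 49
f 58 73 74
f 47 65 66
f 65 45 62
f 66 62 46
f 65 62 66
f 48 71 67
f 71 47 63
f 67 63 40
f 71 63 67
f 82 81 85
f 82 85 83
f 83 85 86
f 83 86 84
f 85 81 87
f 85 87 86
f 86 87 88
f 86 88 84
f 87 81 89
f 87 89 88
f 88 89 90
f 88 90 84
f 89 81 91
f 89 91 90
f 90 91 92
f 90 92 84
f 91 81 93
f 91 93 92
f 92 93 94
f 92 94 84
f 93 81 95
f 93 95 94
f 94 95 96
f 94 96 84
f 95 81 97
f 95 97 96
f 96 97 98
f 96 98 84
f 97 81 99
f 97 99 98
f 98 99 100
f 98 100 84
f 99 81 101
f 99 101 100
f 100 101 102
f 100 102 84
f 101 81 103
f 101 103 102
f 102 103 104
f 102 104 84
f 103 81 105
f 103 105 104
f 104 105 106
f 104 106 84
f 105 81 82
f 105 82 106
f 106 82 83
f 106 83 84



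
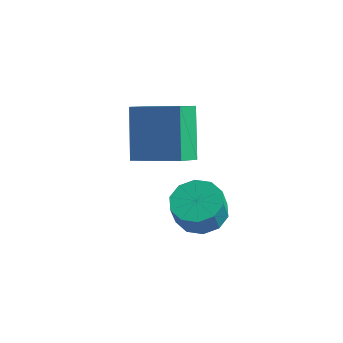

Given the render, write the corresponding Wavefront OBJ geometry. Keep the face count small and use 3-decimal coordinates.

v 1.709 -3.682 -2.702
v 2.55 -3.975 -2.832
v 2.572 -4.331 -1.888
v 1.731 -4.038 -1.758
v 2.577 -3.455 -2.637
v 2.599 -3.811 -1.692
v 2.273 -3.021 -2.467
v 2.295 -3.378 -1.522
v 1.753 -2.84 -2.386
v 1.775 -3.197 -1.441
v 1.216 -2.981 -2.427
v 1.239 -3.337 -1.482
v 0.868 -3.389 -2.572
v 0.89 -3.745 -1.628
v 0.841 -3.909 -2.768
v 0.863 -4.265 -1.823
v 1.145 -4.342 -2.938
v 1.167 -4.699 -1.993
v 1.665 -4.523 -3.019
v 1.687 -4.88 -2.074
v 2.201 -4.383 -2.978
v 2.224 -4.739 -2.033
v -2.181 -1.946 -3.25
v -2.964 -0.766 -1.579
v -2.122 -1.011 -3.882
v -2.905 0.169 -2.212
v -0.335 -1.629 -2.608
v -1.118 -0.449 -0.938
v -0.276 -0.694 -3.241
v -1.059 0.486 -1.57
f 2 1 5
f 2 5 3
f 3 5 6
f 3 6 4
f 5 1 7
f 5 7 6
f 6 7 8
f 6 8 4
f 7 1 9
f 7 9 8
f 8 9 10
f 8 10 4
f 9 1 11
f 9 11 10
f 10 11 12
f 10 12 4
f 11 1 13
f 11 13 12
f 12 13 14
f 12 14 4
f 13 1 15
f 13 15 14
f 14 15 16
f 14 16 4
f 15 1 17
f 15 17 16
f 16 17 18
f 16 18 4
f 17 1 19
f 17 19 18
f 18 19 20
f 18 20 4
f 19 1 21
f 19 21 20
f 20 21 22
f 20 22 4
f 21 1 2
f 21 2 22
f 22 2 3
f 22 3 4
f 24 26 23
f 27 24 23
f 23 26 25
f 25 27 23
f 24 30 26
f 28 24 27
f 28 30 24
f 26 30 25
f 29 27 25
f 25 30 29
f 29 28 27
f 30 28 29

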